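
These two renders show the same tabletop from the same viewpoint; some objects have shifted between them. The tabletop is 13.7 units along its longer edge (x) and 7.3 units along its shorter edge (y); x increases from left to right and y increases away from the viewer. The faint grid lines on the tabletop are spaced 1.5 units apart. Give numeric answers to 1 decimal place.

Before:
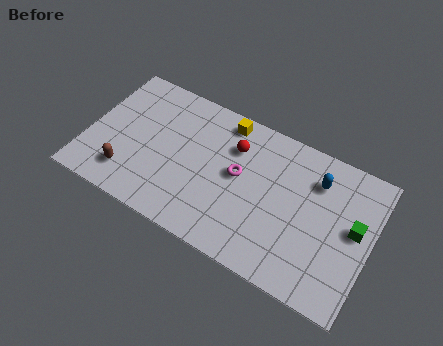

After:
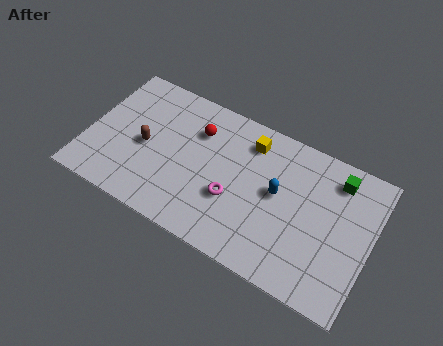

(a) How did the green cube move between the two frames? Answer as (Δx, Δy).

(-1.1, 2.0)

From the two frames, the green cube sits at roughly (12.9, 4.0) before and (11.8, 6.0) after.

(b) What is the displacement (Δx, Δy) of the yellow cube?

(1.3, -0.5)

The yellow cube started near (6.3, 6.4) and ended near (7.6, 5.9).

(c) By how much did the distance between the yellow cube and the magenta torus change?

+0.6

They were about 2.6 units apart before and 3.2 after — 0.6 units further apart.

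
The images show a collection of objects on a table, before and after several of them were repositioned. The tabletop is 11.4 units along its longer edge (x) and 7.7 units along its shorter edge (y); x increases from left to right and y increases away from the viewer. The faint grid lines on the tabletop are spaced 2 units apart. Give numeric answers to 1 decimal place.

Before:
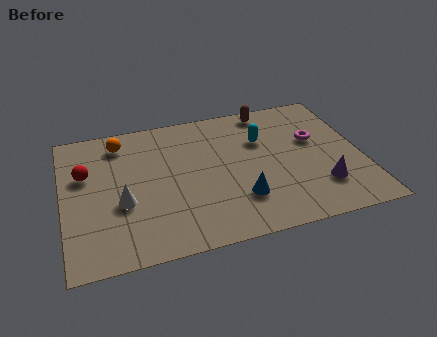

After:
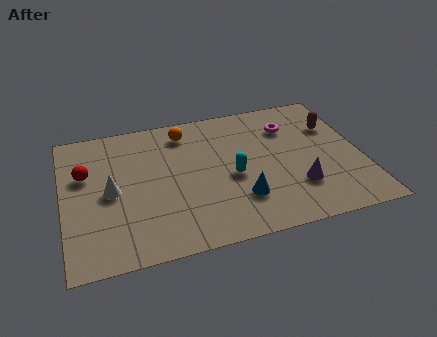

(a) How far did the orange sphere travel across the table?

2.5

The orange sphere was near (2.3, 6.4) before and (4.8, 6.4) after, so it travelled √(2.5² + 0.0²) ≈ 2.5 units.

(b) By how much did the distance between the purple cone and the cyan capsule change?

-1.1

They were about 3.8 units apart before and 2.7 after — 1.1 units closer together.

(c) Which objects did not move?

the blue cone and the red sphere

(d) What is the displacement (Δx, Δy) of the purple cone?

(-0.9, 0.2)

From the two frames, the purple cone sits at roughly (9.7, 2.0) before and (8.8, 2.2) after.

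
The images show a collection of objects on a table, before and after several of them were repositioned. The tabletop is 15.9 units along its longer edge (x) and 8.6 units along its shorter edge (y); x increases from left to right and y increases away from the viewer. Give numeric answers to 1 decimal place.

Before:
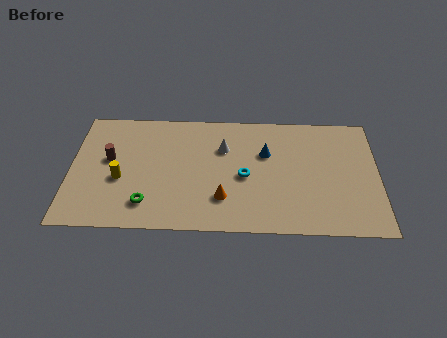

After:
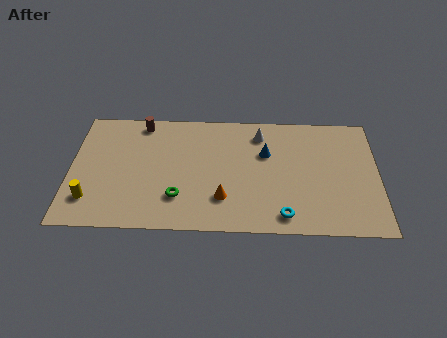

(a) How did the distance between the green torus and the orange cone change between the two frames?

-1.6

Before: roughly 3.9 units apart; after: 2.3. That's 1.6 units closer together.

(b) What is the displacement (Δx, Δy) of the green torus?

(1.6, 0.5)

The green torus started near (4.0, 1.8) and ended near (5.6, 2.3).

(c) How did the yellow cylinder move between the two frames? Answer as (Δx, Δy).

(-1.5, -1.5)

From the two frames, the yellow cylinder sits at roughly (2.6, 3.5) before and (1.1, 2.0) after.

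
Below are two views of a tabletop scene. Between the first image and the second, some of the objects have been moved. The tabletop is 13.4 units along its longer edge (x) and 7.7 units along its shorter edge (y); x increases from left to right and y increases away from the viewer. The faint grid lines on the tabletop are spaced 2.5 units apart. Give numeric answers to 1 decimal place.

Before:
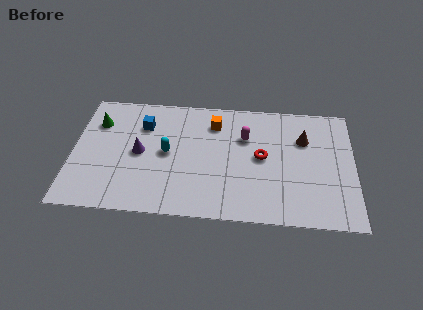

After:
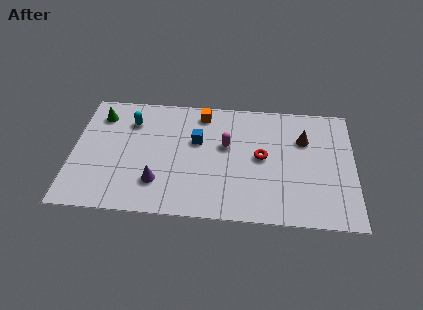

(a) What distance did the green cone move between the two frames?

0.5

The green cone moved from about (1.1, 5.6) to (1.2, 6.1), a distance of √(0.1² + 0.5²) ≈ 0.5.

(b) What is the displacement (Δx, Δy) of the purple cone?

(0.9, -1.8)

The purple cone started near (3.2, 3.8) and ended near (4.1, 2.0).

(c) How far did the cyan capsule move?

2.6

The cyan capsule was near (4.5, 3.9) before and (2.7, 5.8) after, so it travelled √(1.8² + 1.9²) ≈ 2.6 units.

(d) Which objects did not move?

the red torus and the brown cone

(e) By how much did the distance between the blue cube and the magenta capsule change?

-3.5

Before: roughly 4.9 units apart; after: 1.4. That's 3.5 units closer together.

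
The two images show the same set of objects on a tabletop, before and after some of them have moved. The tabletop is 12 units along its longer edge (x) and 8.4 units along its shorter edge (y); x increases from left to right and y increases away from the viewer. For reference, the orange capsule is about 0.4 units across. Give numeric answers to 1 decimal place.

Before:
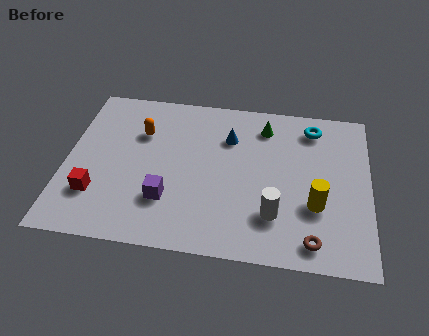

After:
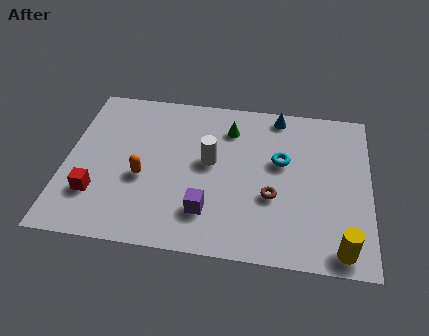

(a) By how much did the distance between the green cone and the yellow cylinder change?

+2.8

They were about 4.4 units apart before and 7.2 after — 2.8 units further apart.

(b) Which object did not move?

the red cube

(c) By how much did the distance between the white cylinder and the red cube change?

-2.0

Before: roughly 7.0 units apart; after: 5.0. That's 2.0 units closer together.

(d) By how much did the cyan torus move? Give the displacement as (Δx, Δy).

(-1.2, -2.0)

The cyan torus was at about (9.7, 7.0) and moved to about (8.5, 5.0).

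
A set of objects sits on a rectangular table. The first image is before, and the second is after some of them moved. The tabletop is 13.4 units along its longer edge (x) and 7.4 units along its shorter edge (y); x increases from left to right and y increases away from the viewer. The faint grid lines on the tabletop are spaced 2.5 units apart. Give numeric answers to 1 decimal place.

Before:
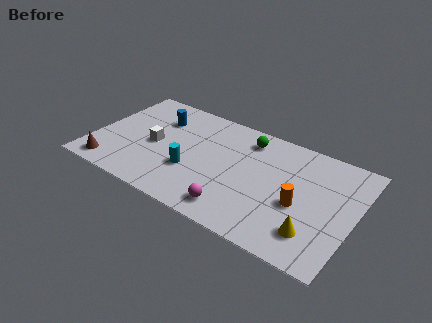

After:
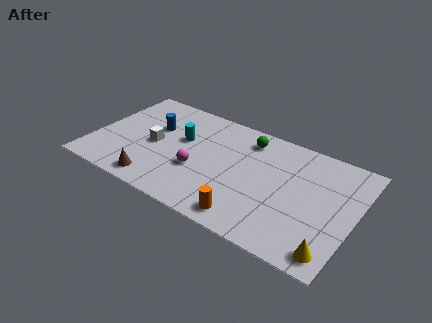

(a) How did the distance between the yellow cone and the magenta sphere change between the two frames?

+3.4

The distance was about 3.9 in the first image and 7.3 in the second, so they moved 3.4 units further apart.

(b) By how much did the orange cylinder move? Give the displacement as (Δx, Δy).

(-2.3, -2.1)

From the two frames, the orange cylinder sits at roughly (10.7, 3.1) before and (8.4, 1.0) after.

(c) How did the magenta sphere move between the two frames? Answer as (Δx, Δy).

(-2.2, 1.6)

The magenta sphere started near (7.7, 1.2) and ended near (5.5, 2.8).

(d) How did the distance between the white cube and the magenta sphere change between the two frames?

-2.6

Before: roughly 5.1 units apart; after: 2.5. That's 2.6 units closer together.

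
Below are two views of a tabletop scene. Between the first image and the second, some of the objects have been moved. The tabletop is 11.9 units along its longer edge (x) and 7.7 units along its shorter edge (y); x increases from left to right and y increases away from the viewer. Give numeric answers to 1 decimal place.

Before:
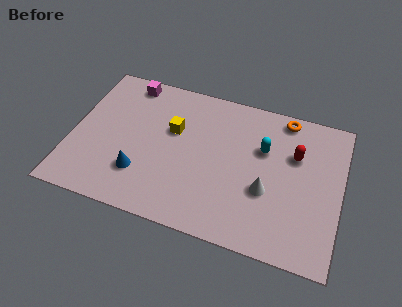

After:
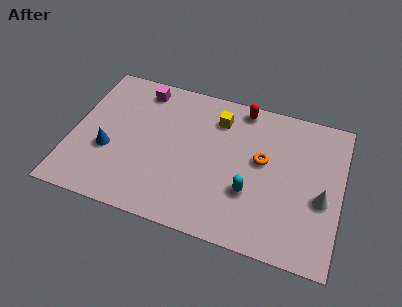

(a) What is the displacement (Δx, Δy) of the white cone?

(2.4, 0.3)

From the two frames, the white cone sits at roughly (8.7, 2.9) before and (11.1, 3.2) after.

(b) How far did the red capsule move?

3.1

The red capsule was near (9.8, 5.1) before and (7.3, 6.9) after, so it travelled √(2.5² + 1.8²) ≈ 3.1 units.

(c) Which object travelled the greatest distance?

the red capsule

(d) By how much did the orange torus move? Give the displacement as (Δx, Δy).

(-0.8, -2.5)

The orange torus was at about (9.2, 6.9) and moved to about (8.4, 4.4).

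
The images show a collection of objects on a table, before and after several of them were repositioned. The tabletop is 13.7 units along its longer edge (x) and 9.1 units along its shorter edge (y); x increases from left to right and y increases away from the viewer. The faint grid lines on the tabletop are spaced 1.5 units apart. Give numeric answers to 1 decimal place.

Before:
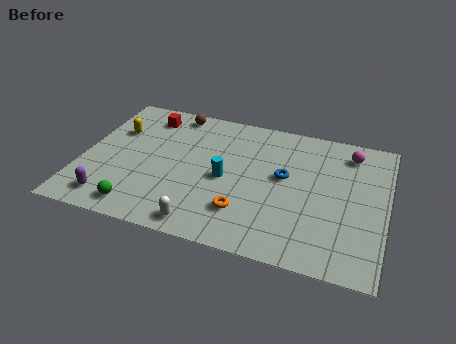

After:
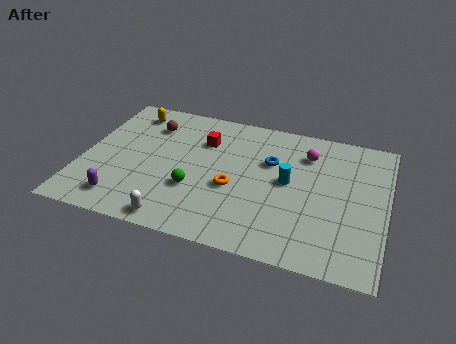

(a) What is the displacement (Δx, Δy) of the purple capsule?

(0.5, 0.1)

From the two frames, the purple capsule sits at roughly (1.6, 1.4) before and (2.1, 1.5) after.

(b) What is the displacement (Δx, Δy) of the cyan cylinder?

(2.8, 0.6)

From the two frames, the cyan cylinder sits at roughly (6.5, 4.2) before and (9.3, 4.8) after.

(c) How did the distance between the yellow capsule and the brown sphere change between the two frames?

-2.0

Before: roughly 3.2 units apart; after: 1.2. That's 2.0 units closer together.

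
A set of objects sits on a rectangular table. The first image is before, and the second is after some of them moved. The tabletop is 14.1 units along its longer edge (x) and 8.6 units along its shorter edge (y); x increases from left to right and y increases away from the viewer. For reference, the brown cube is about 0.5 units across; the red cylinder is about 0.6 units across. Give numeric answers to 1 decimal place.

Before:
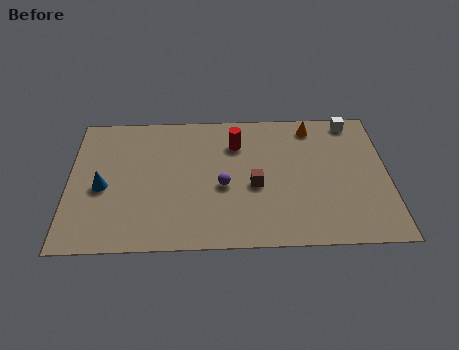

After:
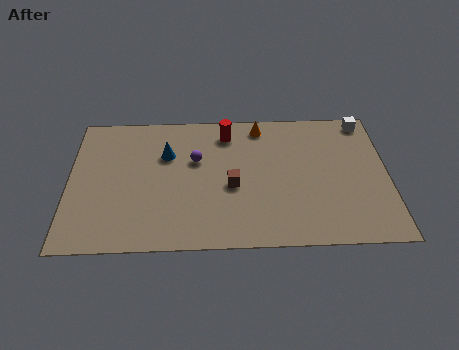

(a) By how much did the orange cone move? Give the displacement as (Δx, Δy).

(-2.3, 0.1)

From the two frames, the orange cone sits at roughly (10.8, 7.4) before and (8.5, 7.5) after.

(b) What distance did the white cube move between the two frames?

0.6

From (12.6, 7.7) to (13.2, 7.7), the white cube covered √(0.6² + 0.0²) ≈ 0.6 units.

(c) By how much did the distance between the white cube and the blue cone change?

-2.7

The distance was about 11.8 in the first image and 9.1 in the second, so they moved 2.7 units closer together.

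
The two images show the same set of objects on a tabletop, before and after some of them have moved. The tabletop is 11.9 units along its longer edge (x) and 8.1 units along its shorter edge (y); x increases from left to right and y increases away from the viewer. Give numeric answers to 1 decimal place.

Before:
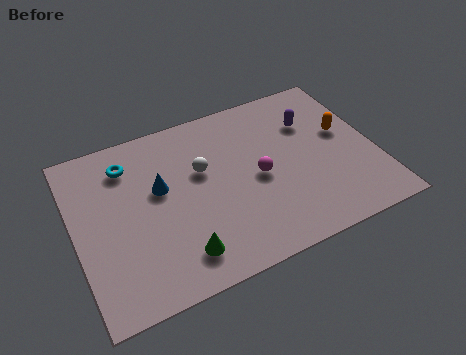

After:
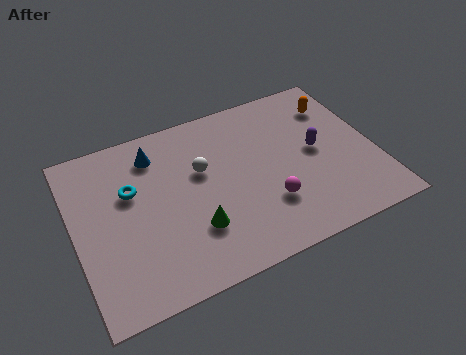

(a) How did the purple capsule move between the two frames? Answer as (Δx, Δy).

(0.0, -1.5)

From the two frames, the purple capsule sits at roughly (9.6, 5.7) before and (9.6, 4.2) after.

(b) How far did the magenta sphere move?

1.4

The magenta sphere was near (7.2, 3.8) before and (7.4, 2.4) after, so it travelled √(0.2² + 1.4²) ≈ 1.4 units.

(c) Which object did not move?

the white sphere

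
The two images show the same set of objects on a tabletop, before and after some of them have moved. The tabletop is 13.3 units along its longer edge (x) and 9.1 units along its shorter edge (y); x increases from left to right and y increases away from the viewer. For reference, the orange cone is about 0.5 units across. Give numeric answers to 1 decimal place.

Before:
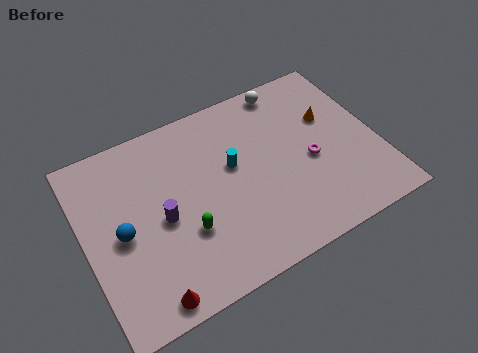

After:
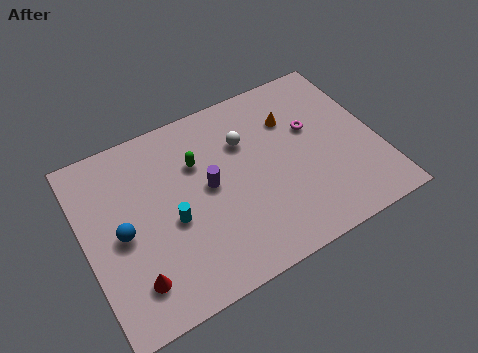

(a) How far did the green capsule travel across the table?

3.3

The green capsule was near (4.3, 3.1) before and (5.3, 6.2) after, so it travelled √(1.0² + 3.1²) ≈ 3.3 units.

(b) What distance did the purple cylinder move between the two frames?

2.3

The purple cylinder was near (3.4, 4.2) before and (5.6, 4.8) after, so it travelled √(2.2² + 0.6²) ≈ 2.3 units.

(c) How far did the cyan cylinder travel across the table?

3.3

From (6.8, 5.3) to (3.8, 3.9), the cyan cylinder covered √(3.0² + 1.4²) ≈ 3.3 units.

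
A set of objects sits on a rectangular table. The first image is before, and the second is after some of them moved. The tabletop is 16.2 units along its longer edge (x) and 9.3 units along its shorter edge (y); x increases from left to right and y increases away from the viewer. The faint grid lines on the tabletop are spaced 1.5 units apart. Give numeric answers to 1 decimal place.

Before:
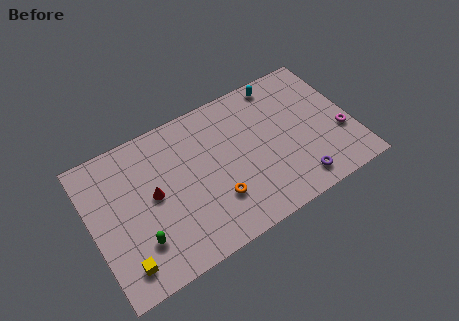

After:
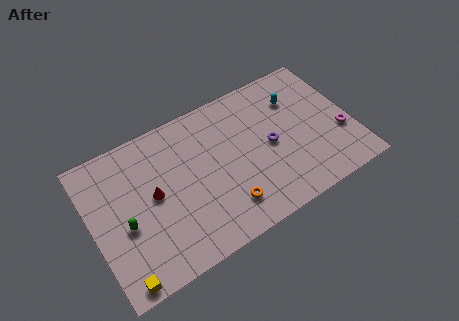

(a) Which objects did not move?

the red cone and the magenta torus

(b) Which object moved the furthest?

the purple torus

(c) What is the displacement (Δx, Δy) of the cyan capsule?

(0.8, -1.5)

From the two frames, the cyan capsule sits at roughly (12.3, 8.3) before and (13.1, 6.8) after.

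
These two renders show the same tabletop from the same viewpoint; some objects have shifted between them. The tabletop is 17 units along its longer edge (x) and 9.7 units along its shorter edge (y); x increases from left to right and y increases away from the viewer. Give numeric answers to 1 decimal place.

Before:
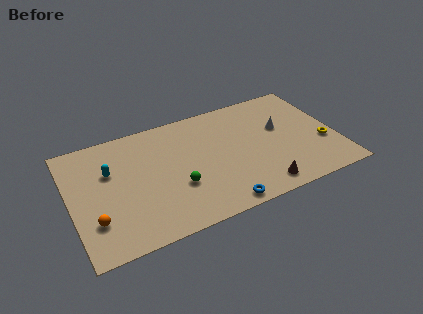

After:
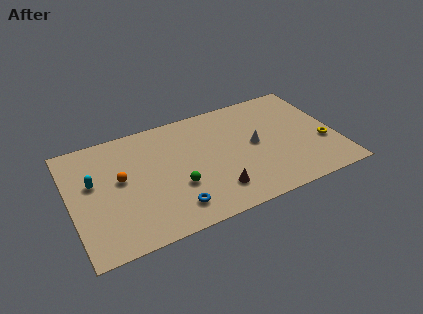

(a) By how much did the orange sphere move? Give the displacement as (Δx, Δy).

(1.9, 2.7)

From the two frames, the orange sphere sits at roughly (1.3, 2.7) before and (3.2, 5.4) after.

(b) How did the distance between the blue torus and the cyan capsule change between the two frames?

-2.2

The distance was about 8.4 in the first image and 6.2 in the second, so they moved 2.2 units closer together.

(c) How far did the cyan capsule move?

1.2

The cyan capsule moved from about (2.6, 6.3) to (1.5, 5.8), a distance of √(1.1² + 0.5²) ≈ 1.2.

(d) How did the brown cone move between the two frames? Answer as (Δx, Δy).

(-2.8, 0.8)

The brown cone started near (11.7, 1.3) and ended near (8.9, 2.1).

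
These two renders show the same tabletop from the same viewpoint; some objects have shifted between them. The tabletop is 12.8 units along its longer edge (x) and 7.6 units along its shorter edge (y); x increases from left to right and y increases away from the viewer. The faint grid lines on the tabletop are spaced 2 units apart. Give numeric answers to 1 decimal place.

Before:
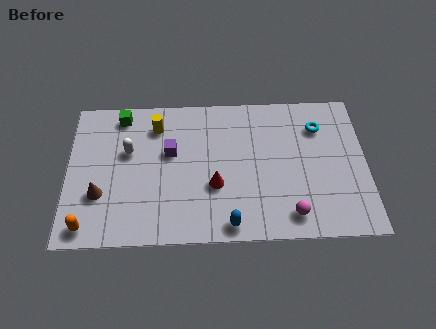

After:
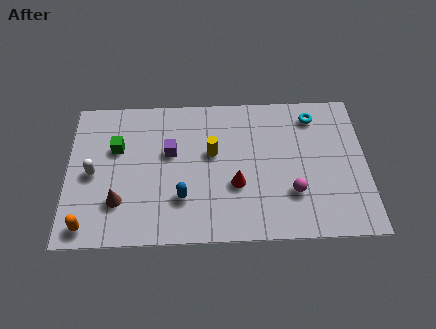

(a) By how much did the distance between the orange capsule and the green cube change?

-1.7

They were about 5.9 units apart before and 4.2 after — 1.7 units closer together.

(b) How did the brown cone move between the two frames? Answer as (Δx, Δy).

(0.8, -0.4)

The brown cone started near (1.4, 2.5) and ended near (2.2, 2.1).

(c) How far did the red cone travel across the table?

0.9

The red cone was near (6.3, 2.8) before and (7.2, 2.8) after, so it travelled √(0.9² + 0.0²) ≈ 0.9 units.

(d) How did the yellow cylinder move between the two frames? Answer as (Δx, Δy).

(2.4, -1.5)

From the two frames, the yellow cylinder sits at roughly (3.8, 6.0) before and (6.2, 4.5) after.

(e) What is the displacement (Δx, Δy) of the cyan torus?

(-0.2, 0.6)

The cyan torus was at about (10.8, 5.7) and moved to about (10.6, 6.3).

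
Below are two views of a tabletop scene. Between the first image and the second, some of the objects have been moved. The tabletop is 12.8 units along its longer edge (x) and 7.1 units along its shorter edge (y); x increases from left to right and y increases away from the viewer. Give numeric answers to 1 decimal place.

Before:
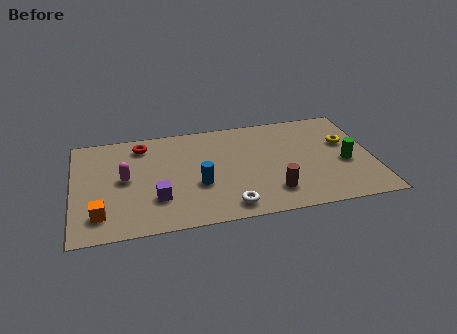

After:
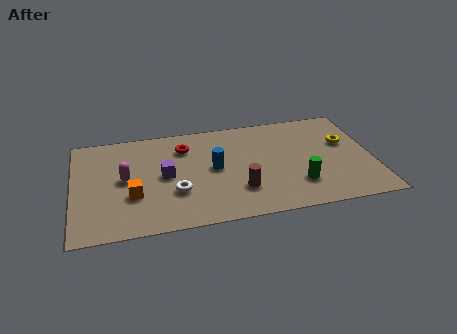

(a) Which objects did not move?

the magenta capsule and the yellow torus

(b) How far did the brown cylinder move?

1.5

The brown cylinder moved from about (8.4, 1.6) to (7.0, 2.0), a distance of √(1.4² + 0.4²) ≈ 1.5.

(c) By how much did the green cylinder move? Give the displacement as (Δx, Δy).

(-2.1, -1.1)

The green cylinder started near (11.6, 3.0) and ended near (9.5, 1.9).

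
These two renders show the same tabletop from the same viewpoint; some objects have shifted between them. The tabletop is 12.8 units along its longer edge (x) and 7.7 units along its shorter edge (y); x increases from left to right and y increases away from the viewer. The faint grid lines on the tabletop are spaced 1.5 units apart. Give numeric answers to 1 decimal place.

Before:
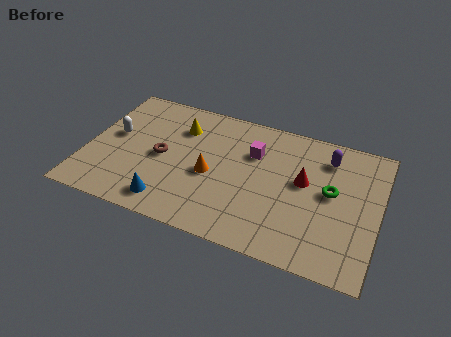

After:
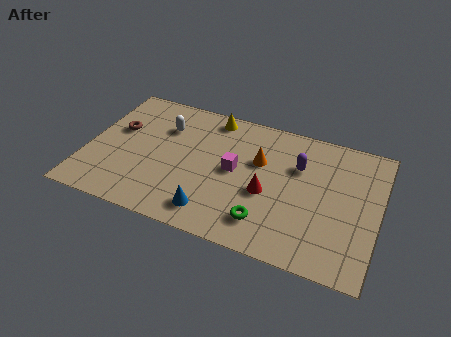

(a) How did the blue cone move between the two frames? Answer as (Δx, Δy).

(1.9, 0.1)

The blue cone started near (3.9, 1.2) and ended near (5.8, 1.3).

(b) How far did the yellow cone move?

1.7

From (3.9, 5.7) to (5.2, 6.8), the yellow cone covered √(1.3² + 1.1²) ≈ 1.7 units.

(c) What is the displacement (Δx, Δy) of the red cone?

(-1.5, -1.2)

The red cone started near (9.5, 4.4) and ended near (8.0, 3.2).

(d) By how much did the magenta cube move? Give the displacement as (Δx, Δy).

(-0.7, -1.3)

The magenta cube was at about (7.2, 5.3) and moved to about (6.5, 4.0).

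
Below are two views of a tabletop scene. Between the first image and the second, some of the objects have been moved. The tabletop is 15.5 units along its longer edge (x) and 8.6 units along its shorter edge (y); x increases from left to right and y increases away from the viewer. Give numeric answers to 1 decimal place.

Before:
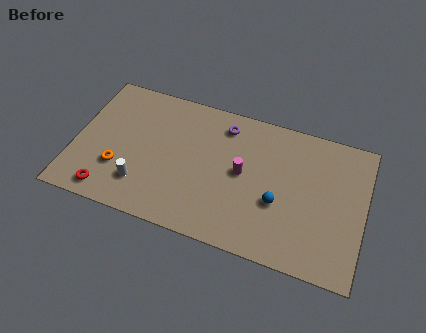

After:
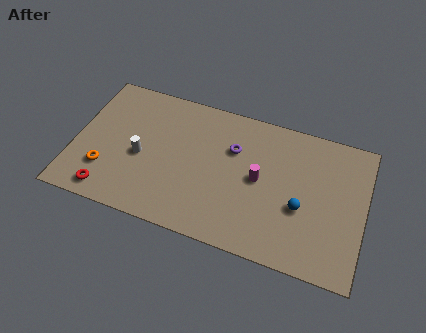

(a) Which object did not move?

the red torus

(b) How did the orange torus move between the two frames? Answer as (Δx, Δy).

(-0.7, -0.3)

The orange torus started near (2.5, 2.7) and ended near (1.8, 2.4).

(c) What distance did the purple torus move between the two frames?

1.4

The purple torus was near (7.8, 7.1) before and (8.4, 5.8) after, so it travelled √(0.6² + 1.3²) ≈ 1.4 units.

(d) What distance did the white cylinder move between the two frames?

1.7

From (3.8, 2.1) to (3.6, 3.8), the white cylinder covered √(0.2² + 1.7²) ≈ 1.7 units.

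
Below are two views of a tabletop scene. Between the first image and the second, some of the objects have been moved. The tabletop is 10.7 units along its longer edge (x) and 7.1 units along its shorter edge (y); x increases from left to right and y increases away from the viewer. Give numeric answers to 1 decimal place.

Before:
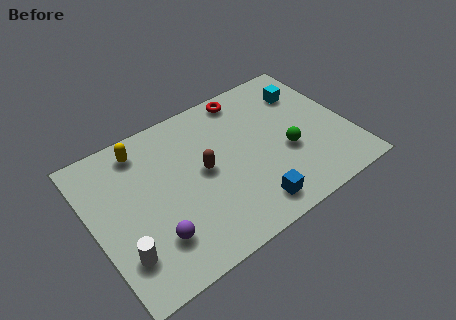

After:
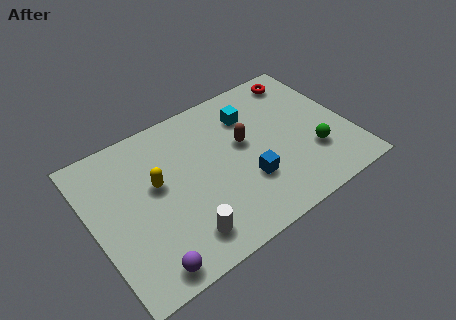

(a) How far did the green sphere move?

1.2

The green sphere was near (8.0, 2.8) before and (9.0, 2.2) after, so it travelled √(1.0² + 0.6²) ≈ 1.2 units.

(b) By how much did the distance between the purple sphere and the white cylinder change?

+0.4

Before: roughly 1.3 units apart; after: 1.7. That's 0.4 units further apart.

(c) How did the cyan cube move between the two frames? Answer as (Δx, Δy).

(-2.4, 0.0)

The cyan cube started near (9.3, 5.3) and ended near (6.9, 5.3).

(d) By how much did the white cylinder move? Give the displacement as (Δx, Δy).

(2.4, -0.5)

The white cylinder started near (0.9, 1.8) and ended near (3.3, 1.3).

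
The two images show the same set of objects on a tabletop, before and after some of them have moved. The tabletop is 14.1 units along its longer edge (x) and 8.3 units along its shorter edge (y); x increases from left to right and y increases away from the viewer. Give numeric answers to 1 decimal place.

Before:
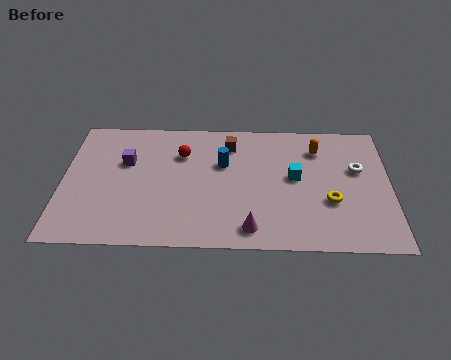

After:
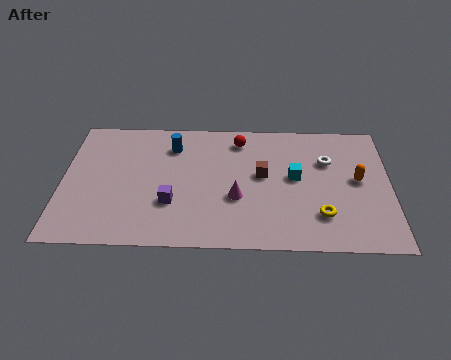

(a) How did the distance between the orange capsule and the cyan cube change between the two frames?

+0.6

The distance was about 2.1 in the first image and 2.7 in the second, so they moved 0.6 units further apart.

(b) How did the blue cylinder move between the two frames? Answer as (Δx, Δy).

(-2.2, 1.1)

The blue cylinder was at about (6.9, 5.3) and moved to about (4.7, 6.4).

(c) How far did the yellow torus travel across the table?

1.0

The yellow torus was near (11.5, 3.0) before and (11.1, 2.1) after, so it travelled √(0.4² + 0.9²) ≈ 1.0 units.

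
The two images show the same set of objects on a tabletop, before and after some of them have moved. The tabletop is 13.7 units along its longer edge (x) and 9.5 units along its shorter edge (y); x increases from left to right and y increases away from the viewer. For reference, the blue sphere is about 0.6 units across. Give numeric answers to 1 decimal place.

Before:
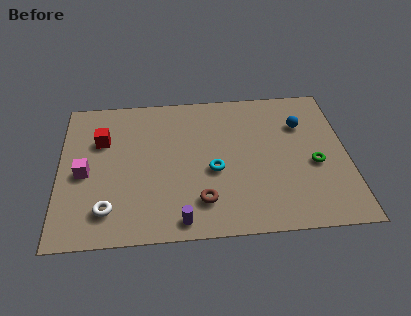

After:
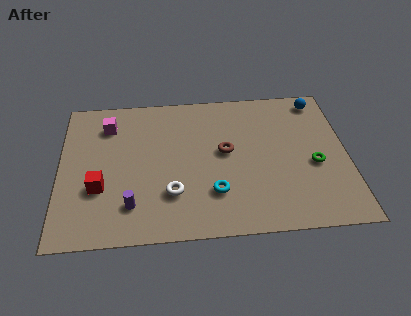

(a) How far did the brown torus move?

3.3

The brown torus was near (6.7, 2.1) before and (7.9, 5.2) after, so it travelled √(1.2² + 3.1²) ≈ 3.3 units.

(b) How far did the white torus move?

3.1

From (2.3, 1.9) to (5.3, 2.7), the white torus covered √(3.0² + 0.8²) ≈ 3.1 units.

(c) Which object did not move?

the green torus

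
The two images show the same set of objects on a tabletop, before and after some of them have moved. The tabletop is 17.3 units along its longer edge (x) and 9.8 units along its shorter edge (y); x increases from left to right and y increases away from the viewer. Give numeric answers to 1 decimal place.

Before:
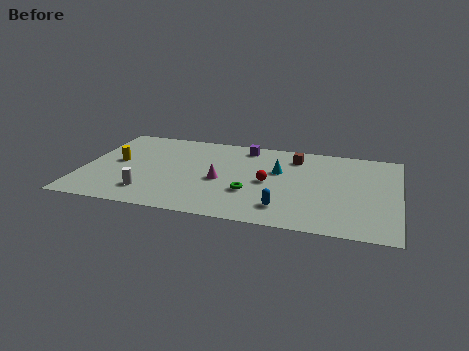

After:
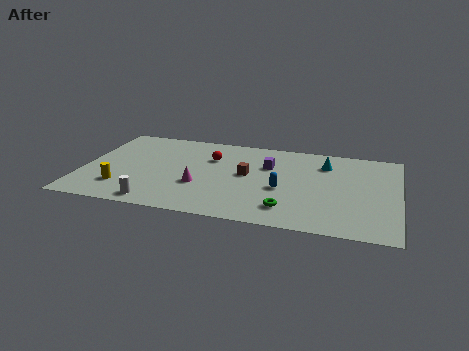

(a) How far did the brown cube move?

3.6

The brown cube moved from about (11.5, 7.9) to (9.0, 5.3), a distance of √(2.5² + 2.6²) ≈ 3.6.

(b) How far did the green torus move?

2.5

From (9.3, 3.3) to (11.4, 2.0), the green torus covered √(2.1² + 1.3²) ≈ 2.5 units.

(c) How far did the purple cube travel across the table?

2.4

The purple cube moved from about (8.7, 8.5) to (10.1, 6.6), a distance of √(1.4² + 1.9²) ≈ 2.4.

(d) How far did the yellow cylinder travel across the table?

2.8

The yellow cylinder moved from about (1.8, 5.2) to (2.3, 2.4), a distance of √(0.5² + 2.8²) ≈ 2.8.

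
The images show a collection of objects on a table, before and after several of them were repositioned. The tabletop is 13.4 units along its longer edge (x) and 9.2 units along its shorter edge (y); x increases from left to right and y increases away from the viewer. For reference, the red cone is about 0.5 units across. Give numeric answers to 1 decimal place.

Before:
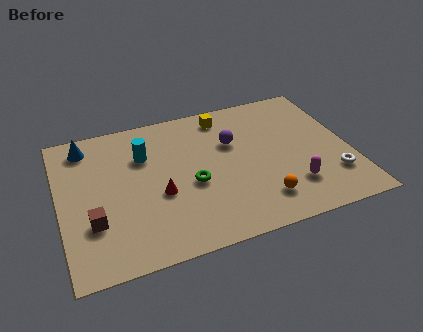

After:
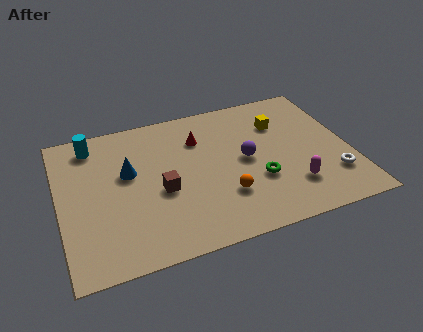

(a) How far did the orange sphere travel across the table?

1.8

From (9.0, 1.9) to (7.4, 2.7), the orange sphere covered √(1.6² + 0.8²) ≈ 1.8 units.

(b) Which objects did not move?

the magenta capsule and the white torus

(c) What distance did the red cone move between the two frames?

3.7

From (4.5, 3.7) to (6.6, 6.7), the red cone covered √(2.1² + 3.0²) ≈ 3.7 units.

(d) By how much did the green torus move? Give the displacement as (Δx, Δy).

(3.0, -0.7)

From the two frames, the green torus sits at roughly (6.0, 3.9) before and (9.0, 3.2) after.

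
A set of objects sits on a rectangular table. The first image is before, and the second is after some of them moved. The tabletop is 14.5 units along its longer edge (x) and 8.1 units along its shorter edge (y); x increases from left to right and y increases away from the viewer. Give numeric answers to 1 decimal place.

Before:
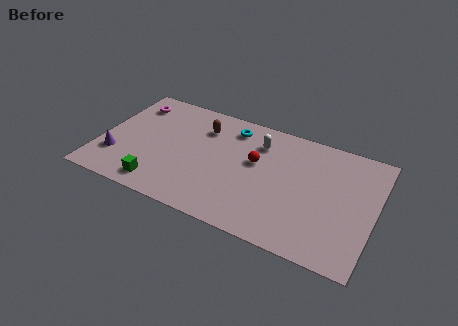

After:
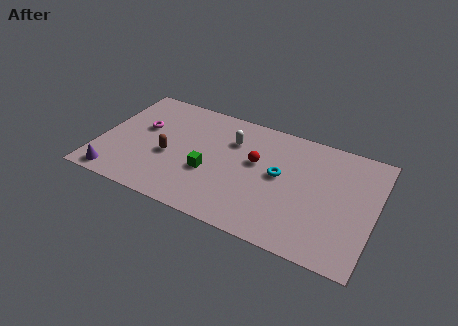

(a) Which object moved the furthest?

the cyan torus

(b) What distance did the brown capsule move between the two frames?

3.1

The brown capsule moved from about (5.2, 6.1) to (3.7, 3.4), a distance of √(1.5² + 2.7²) ≈ 3.1.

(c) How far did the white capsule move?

1.5

The white capsule moved from about (8.2, 6.2) to (6.8, 5.8), a distance of √(1.4² + 0.4²) ≈ 1.5.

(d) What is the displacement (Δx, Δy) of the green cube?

(2.4, 1.9)

The green cube started near (3.5, 1.2) and ended near (5.9, 3.1).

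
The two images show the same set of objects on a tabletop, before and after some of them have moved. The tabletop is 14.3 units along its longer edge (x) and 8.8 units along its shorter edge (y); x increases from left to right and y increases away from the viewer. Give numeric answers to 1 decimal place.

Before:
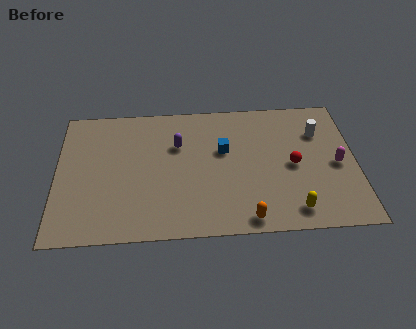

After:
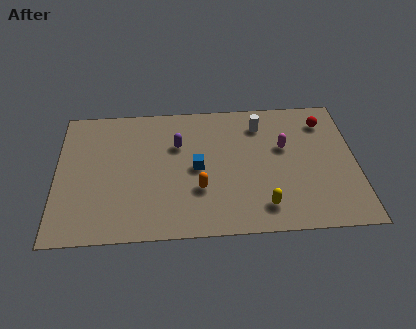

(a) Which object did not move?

the purple capsule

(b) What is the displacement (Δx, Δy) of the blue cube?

(-1.3, -1.1)

The blue cube was at about (8.0, 5.4) and moved to about (6.7, 4.3).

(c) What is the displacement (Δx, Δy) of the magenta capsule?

(-2.5, 1.3)

From the two frames, the magenta capsule sits at roughly (13.4, 4.1) before and (10.9, 5.4) after.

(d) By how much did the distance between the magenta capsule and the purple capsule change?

-2.7

The distance was about 7.8 in the first image and 5.1 in the second, so they moved 2.7 units closer together.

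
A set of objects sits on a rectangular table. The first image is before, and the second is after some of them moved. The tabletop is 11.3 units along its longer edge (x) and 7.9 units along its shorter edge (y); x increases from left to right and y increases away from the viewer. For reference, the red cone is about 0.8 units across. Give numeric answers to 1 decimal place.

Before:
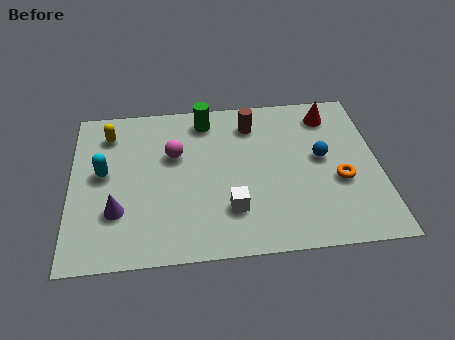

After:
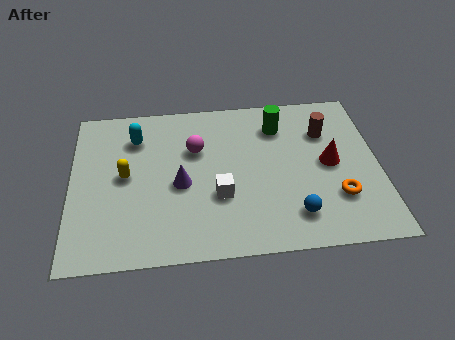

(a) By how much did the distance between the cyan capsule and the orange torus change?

-0.5

Before: roughly 8.7 units apart; after: 8.2. That's 0.5 units closer together.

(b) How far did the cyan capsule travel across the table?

2.1

The cyan capsule moved from about (1.2, 4.3) to (2.4, 6.0), a distance of √(1.2² + 1.7²) ≈ 2.1.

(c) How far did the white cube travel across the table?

0.8

From (5.8, 2.1) to (5.4, 2.8), the white cube covered √(0.4² + 0.7²) ≈ 0.8 units.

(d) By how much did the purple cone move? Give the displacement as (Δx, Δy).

(2.3, 1.1)

The purple cone was at about (1.7, 2.4) and moved to about (4.0, 3.5).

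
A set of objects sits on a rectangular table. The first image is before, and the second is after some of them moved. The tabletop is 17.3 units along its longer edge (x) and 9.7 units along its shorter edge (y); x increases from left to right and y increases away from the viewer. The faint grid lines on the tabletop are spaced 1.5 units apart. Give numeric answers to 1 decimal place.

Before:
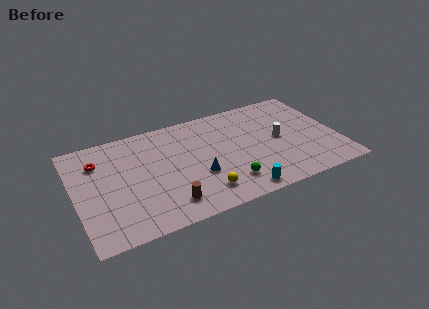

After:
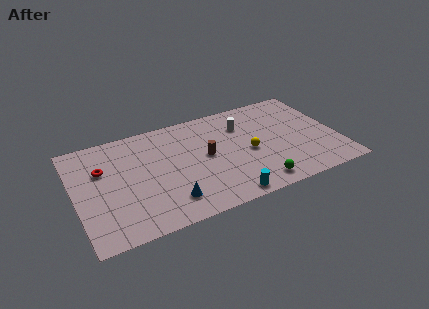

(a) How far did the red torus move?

0.8

The red torus was near (1.7, 7.2) before and (1.9, 6.4) after, so it travelled √(0.2² + 0.8²) ≈ 0.8 units.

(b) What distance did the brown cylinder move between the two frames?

4.4

The brown cylinder was near (5.7, 1.8) before and (8.6, 5.1) after, so it travelled √(2.9² + 3.3²) ≈ 4.4 units.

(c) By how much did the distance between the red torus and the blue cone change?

-1.3

The distance was about 7.2 in the first image and 5.9 in the second, so they moved 1.3 units closer together.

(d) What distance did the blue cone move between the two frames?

2.6

The blue cone moved from about (7.9, 3.5) to (5.8, 2.0), a distance of √(2.1² + 1.5²) ≈ 2.6.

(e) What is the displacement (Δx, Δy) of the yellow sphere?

(3.4, 2.5)

The yellow sphere was at about (8.0, 1.9) and moved to about (11.4, 4.4).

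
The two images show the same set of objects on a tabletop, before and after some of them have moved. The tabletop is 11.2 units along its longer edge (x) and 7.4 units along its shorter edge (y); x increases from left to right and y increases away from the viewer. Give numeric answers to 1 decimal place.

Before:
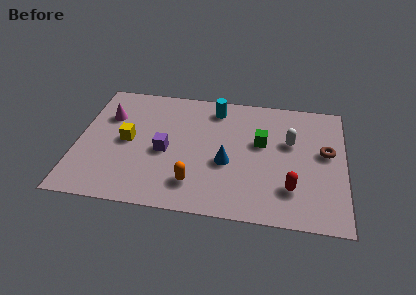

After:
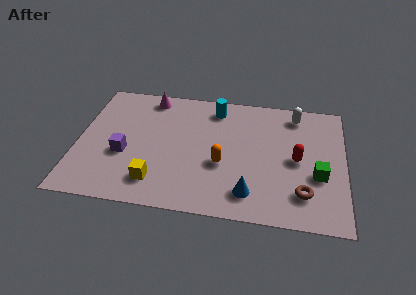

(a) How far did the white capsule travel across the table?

1.7

The white capsule moved from about (8.9, 4.6) to (9.1, 6.3), a distance of √(0.2² + 1.7²) ≈ 1.7.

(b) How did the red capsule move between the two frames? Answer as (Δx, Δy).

(0.2, 1.7)

From the two frames, the red capsule sits at roughly (9.0, 1.9) before and (9.2, 3.6) after.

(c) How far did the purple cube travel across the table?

1.7

From (3.7, 3.3) to (2.0, 2.9), the purple cube covered √(1.7² + 0.4²) ≈ 1.7 units.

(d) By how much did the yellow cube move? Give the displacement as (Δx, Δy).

(1.3, -2.2)

From the two frames, the yellow cube sits at roughly (2.1, 3.7) before and (3.4, 1.5) after.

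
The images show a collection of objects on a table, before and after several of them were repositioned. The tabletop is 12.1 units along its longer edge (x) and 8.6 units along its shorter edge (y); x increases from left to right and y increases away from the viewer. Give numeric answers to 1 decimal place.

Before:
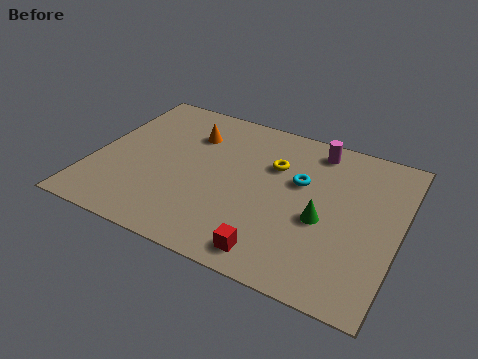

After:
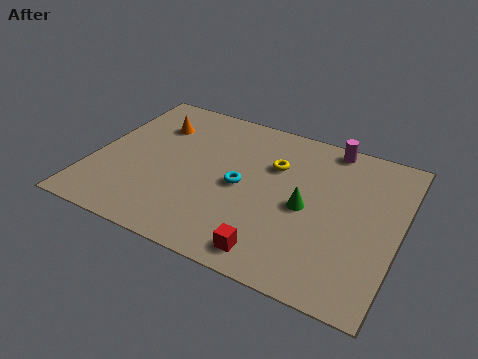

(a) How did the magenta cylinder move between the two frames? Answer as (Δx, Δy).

(0.5, 0.4)

From the two frames, the magenta cylinder sits at roughly (8.5, 7.4) before and (9.0, 7.8) after.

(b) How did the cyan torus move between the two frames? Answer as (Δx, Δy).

(-2.2, -1.2)

The cyan torus started near (8.1, 5.3) and ended near (5.9, 4.1).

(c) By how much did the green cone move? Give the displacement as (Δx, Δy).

(-0.7, 0.4)

The green cone started near (9.2, 3.6) and ended near (8.5, 4.0).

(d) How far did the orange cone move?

1.5

The orange cone moved from about (3.6, 6.3) to (2.1, 6.3), a distance of √(1.5² + 0.0²) ≈ 1.5.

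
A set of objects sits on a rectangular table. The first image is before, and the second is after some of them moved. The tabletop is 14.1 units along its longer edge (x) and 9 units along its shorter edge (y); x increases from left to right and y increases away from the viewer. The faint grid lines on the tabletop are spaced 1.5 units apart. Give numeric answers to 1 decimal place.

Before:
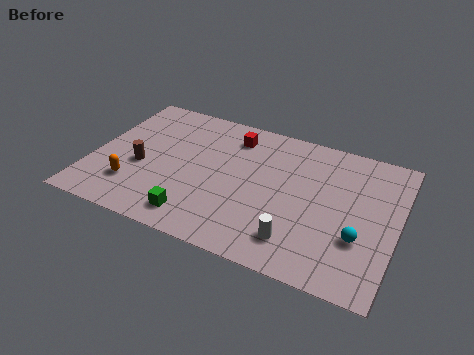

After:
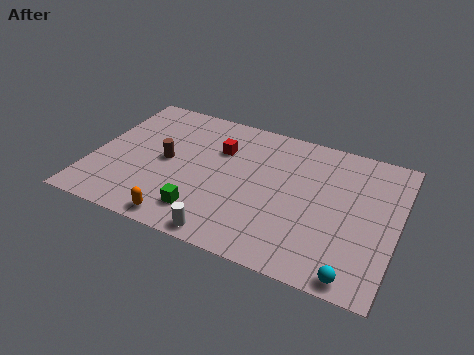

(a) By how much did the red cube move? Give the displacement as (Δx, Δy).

(-0.5, -1.1)

The red cube started near (6.2, 7.3) and ended near (5.7, 6.2).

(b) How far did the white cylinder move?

3.3

The white cylinder was near (9.8, 1.8) before and (6.7, 0.8) after, so it travelled √(3.1² + 1.0²) ≈ 3.3 units.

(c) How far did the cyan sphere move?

2.2

The cyan sphere moved from about (12.5, 3.0) to (12.5, 0.8), a distance of √(0.0² + 2.2²) ≈ 2.2.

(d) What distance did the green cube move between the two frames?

0.5

The green cube was near (5.2, 1.4) before and (5.5, 1.8) after, so it travelled √(0.3² + 0.4²) ≈ 0.5 units.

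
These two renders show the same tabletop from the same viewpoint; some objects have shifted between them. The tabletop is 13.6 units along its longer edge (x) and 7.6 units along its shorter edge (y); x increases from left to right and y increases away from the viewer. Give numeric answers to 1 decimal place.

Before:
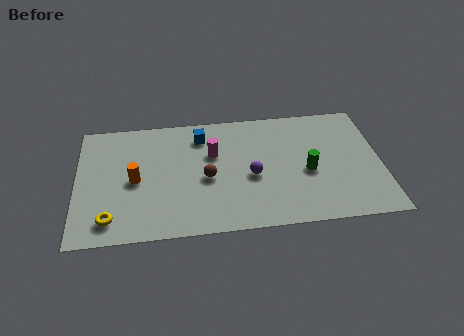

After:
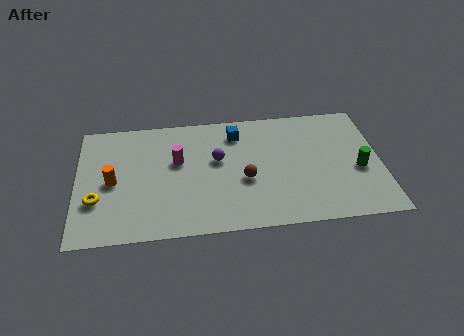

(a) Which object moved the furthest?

the green cylinder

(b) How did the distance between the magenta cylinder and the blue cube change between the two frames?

+1.8

Before: roughly 1.3 units apart; after: 3.1. That's 1.8 units further apart.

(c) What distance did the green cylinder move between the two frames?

2.3

From (10.3, 3.3) to (12.6, 3.2), the green cylinder covered √(2.3² + 0.1²) ≈ 2.3 units.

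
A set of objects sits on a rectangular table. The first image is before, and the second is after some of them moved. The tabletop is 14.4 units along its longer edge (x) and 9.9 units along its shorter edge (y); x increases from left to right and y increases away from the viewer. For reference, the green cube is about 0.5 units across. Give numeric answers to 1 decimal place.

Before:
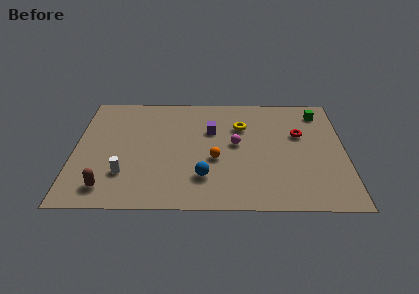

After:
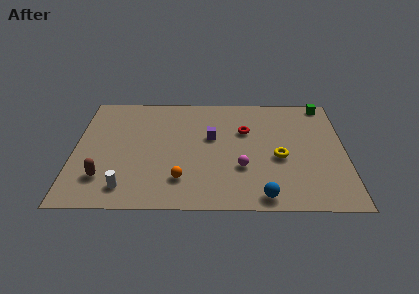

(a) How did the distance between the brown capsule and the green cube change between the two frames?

+0.4

The distance was about 13.1 in the first image and 13.5 in the second, so they moved 0.4 units further apart.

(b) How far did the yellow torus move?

3.4

The yellow torus moved from about (8.9, 6.9) to (10.9, 4.2), a distance of √(2.0² + 2.7²) ≈ 3.4.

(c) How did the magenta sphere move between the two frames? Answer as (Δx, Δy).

(0.3, -2.0)

The magenta sphere started near (8.6, 5.3) and ended near (8.9, 3.3).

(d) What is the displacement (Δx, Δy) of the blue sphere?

(3.1, -1.5)

From the two frames, the blue sphere sits at roughly (6.9, 2.5) before and (10.0, 1.0) after.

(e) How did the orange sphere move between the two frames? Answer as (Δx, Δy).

(-1.8, -1.7)

The orange sphere started near (7.5, 4.0) and ended near (5.7, 2.3).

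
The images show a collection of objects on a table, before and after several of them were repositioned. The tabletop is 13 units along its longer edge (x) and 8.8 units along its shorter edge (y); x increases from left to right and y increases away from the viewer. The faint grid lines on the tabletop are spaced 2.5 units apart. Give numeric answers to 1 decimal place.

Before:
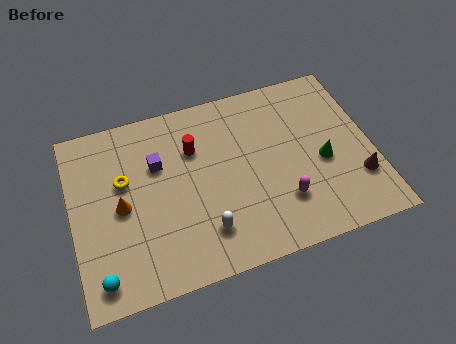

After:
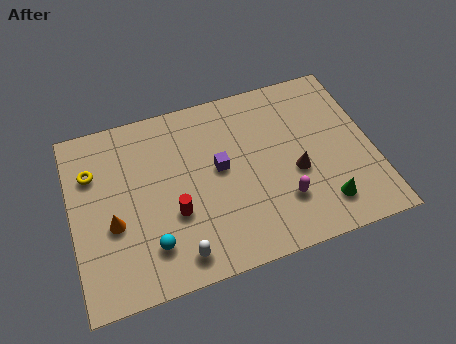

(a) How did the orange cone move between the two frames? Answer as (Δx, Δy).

(-0.4, -0.7)

From the two frames, the orange cone sits at roughly (2.1, 4.2) before and (1.7, 3.5) after.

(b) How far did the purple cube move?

2.8

The purple cube moved from about (3.8, 5.8) to (6.4, 4.8), a distance of √(2.6² + 1.0²) ≈ 2.8.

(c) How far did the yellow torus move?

1.5

The yellow torus moved from about (2.3, 5.4) to (1.0, 6.2), a distance of √(1.3² + 0.8²) ≈ 1.5.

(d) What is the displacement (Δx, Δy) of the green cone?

(-0.2, -2.1)

The green cone started near (10.8, 3.8) and ended near (10.6, 1.7).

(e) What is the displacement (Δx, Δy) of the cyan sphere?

(2.2, 0.8)

From the two frames, the cyan sphere sits at roughly (1.0, 1.2) before and (3.2, 2.0) after.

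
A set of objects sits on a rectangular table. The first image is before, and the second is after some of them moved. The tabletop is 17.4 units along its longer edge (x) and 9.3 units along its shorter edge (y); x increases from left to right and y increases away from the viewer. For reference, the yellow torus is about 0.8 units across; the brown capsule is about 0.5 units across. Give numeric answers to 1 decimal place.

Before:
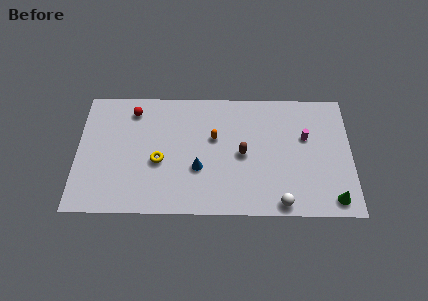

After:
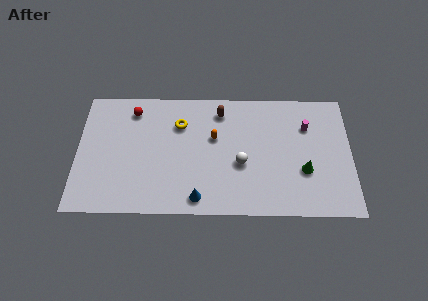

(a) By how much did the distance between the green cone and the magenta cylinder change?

-1.6

They were about 4.9 units apart before and 3.3 after — 1.6 units closer together.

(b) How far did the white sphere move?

3.8

The white sphere moved from about (12.9, 0.9) to (10.4, 3.8), a distance of √(2.5² + 2.9²) ≈ 3.8.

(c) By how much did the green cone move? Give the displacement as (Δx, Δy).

(-1.8, 2.1)

From the two frames, the green cone sits at roughly (16.2, 1.2) before and (14.4, 3.3) after.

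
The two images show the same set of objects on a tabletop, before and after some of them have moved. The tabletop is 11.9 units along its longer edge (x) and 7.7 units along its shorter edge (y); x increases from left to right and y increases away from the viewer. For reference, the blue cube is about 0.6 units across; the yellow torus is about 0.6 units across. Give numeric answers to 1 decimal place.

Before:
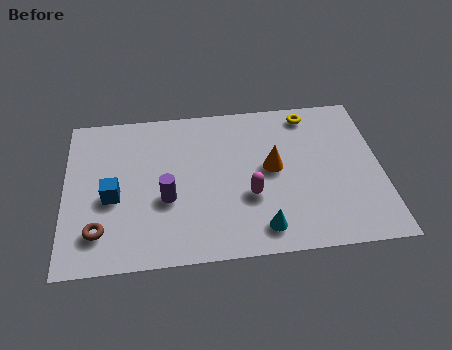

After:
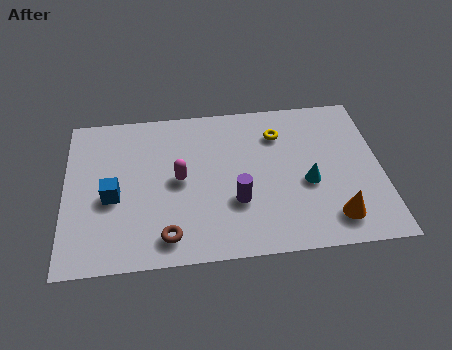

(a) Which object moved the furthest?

the orange cone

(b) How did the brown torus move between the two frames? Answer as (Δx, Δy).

(2.5, -0.5)

The brown torus started near (1.3, 1.7) and ended near (3.8, 1.2).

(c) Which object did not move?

the blue cube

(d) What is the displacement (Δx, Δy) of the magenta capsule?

(-2.6, 1.1)

From the two frames, the magenta capsule sits at roughly (6.9, 2.8) before and (4.3, 3.9) after.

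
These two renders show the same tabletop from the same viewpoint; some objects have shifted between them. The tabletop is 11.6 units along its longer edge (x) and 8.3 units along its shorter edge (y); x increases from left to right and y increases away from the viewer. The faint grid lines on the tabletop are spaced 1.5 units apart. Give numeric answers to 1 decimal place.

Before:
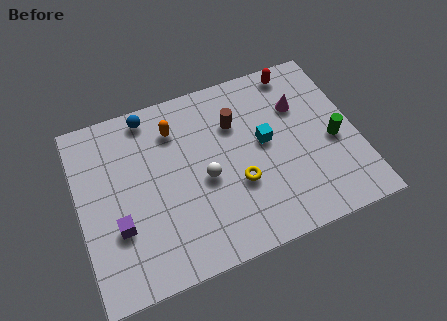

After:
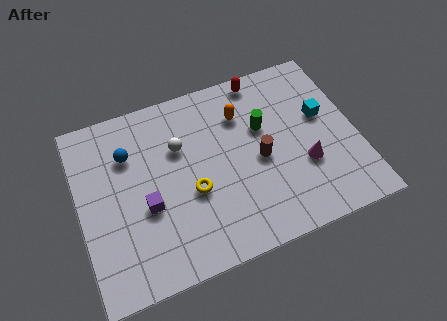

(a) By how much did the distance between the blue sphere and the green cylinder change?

-2.7

The distance was about 8.3 in the first image and 5.6 in the second, so they moved 2.7 units closer together.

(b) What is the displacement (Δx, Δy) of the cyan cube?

(2.5, 0.4)

From the two frames, the cyan cube sits at roughly (7.8, 4.5) before and (10.3, 4.9) after.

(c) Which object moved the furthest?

the green cylinder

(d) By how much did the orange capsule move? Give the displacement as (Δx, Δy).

(2.8, -0.3)

The orange capsule was at about (4.2, 6.4) and moved to about (7.0, 6.1).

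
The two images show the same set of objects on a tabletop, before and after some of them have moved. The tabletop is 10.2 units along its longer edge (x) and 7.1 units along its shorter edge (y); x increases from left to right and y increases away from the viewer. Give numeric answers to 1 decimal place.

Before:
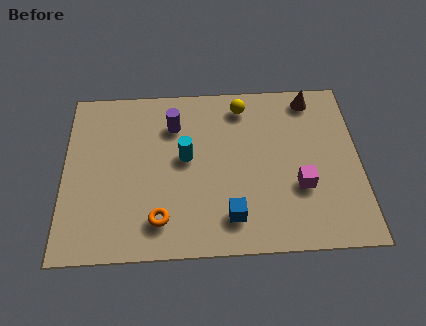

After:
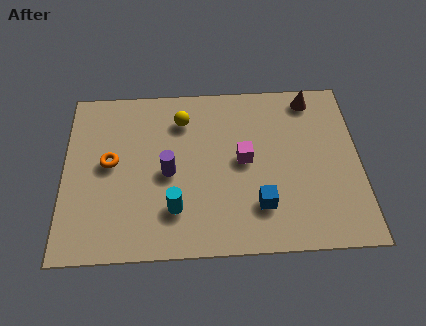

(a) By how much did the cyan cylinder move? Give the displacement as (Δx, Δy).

(-0.4, -2.1)

The cyan cylinder started near (4.2, 3.9) and ended near (3.8, 1.8).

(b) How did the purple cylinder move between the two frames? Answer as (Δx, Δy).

(-0.2, -2.0)

The purple cylinder was at about (3.8, 5.3) and moved to about (3.6, 3.3).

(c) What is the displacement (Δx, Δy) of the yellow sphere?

(-2.1, -0.5)

The yellow sphere started near (6.2, 6.0) and ended near (4.1, 5.5).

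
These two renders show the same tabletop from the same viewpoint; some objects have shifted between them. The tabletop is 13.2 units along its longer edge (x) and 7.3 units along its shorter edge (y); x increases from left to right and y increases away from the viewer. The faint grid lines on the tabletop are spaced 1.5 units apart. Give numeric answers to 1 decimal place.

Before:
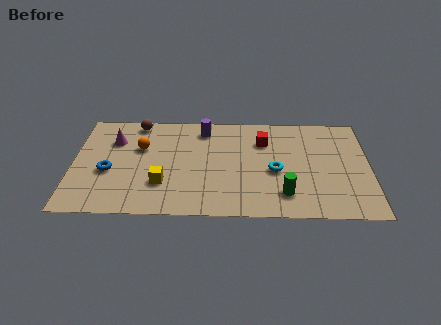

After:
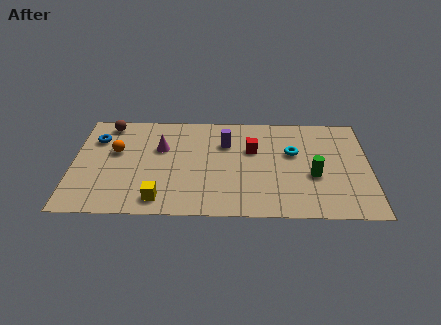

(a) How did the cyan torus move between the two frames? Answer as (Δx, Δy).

(0.8, 1.3)

The cyan torus started near (9.0, 3.2) and ended near (9.8, 4.5).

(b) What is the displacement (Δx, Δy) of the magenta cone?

(2.1, -0.5)

The magenta cone was at about (1.8, 5.2) and moved to about (3.9, 4.7).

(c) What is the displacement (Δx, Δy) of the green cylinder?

(1.3, 1.3)

From the two frames, the green cylinder sits at roughly (9.4, 1.6) before and (10.7, 2.9) after.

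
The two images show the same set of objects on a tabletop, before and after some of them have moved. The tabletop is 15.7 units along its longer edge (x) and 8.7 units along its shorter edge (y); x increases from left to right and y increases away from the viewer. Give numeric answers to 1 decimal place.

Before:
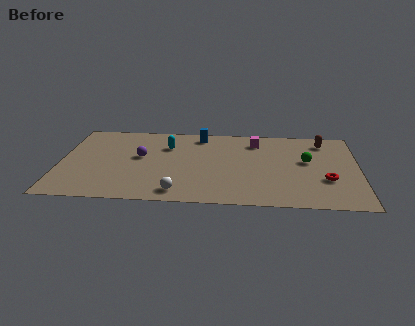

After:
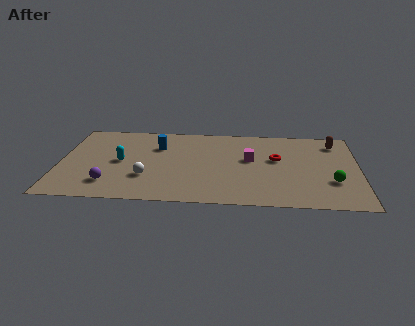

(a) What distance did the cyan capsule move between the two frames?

3.1

The cyan capsule moved from about (5.6, 6.2) to (3.2, 4.3), a distance of √(2.4² + 1.9²) ≈ 3.1.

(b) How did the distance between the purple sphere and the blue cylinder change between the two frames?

+0.8

The distance was about 4.0 in the first image and 4.8 in the second, so they moved 0.8 units further apart.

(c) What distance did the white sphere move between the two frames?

2.3

From (6.3, 1.2) to (4.6, 2.7), the white sphere covered √(1.7² + 1.5²) ≈ 2.3 units.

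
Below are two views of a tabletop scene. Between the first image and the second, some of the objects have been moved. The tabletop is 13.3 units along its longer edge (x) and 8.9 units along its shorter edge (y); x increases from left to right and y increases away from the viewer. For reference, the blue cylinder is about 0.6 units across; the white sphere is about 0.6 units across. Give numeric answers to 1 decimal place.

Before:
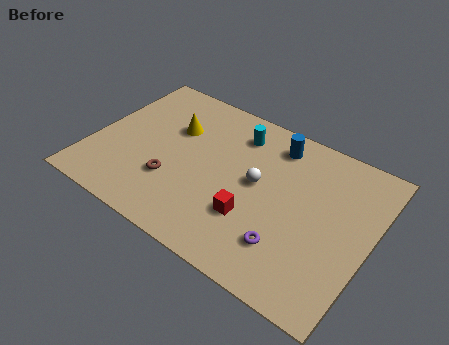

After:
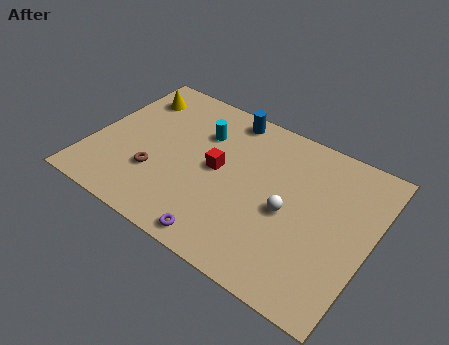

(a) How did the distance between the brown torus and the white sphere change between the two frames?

+2.0

They were about 4.3 units apart before and 6.3 after — 2.0 units further apart.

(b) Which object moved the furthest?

the purple torus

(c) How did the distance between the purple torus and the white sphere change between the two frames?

+0.8

They were about 3.2 units apart before and 4.0 after — 0.8 units further apart.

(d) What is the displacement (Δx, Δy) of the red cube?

(-2.0, 1.8)

The red cube started near (8.0, 2.8) and ended near (6.0, 4.6).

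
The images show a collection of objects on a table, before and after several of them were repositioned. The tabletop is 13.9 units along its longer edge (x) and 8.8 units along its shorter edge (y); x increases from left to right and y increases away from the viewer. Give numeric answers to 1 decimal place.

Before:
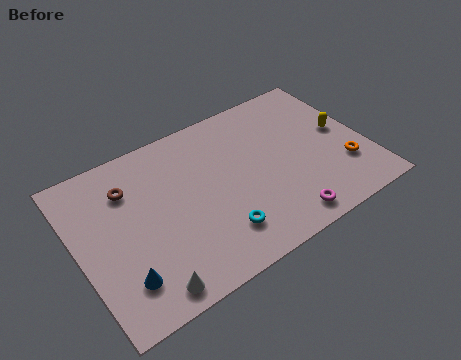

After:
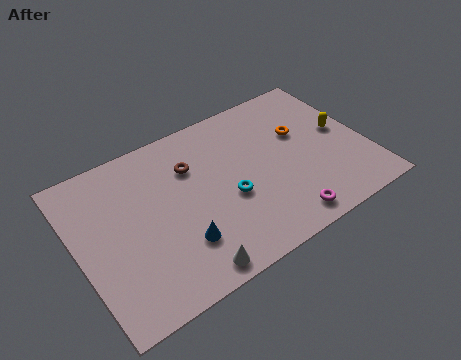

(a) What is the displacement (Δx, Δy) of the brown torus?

(3.0, -0.3)

The brown torus started near (2.7, 6.5) and ended near (5.7, 6.2).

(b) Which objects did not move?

the yellow capsule and the magenta torus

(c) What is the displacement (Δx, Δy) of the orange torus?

(-1.6, 2.9)

The orange torus started near (12.6, 2.6) and ended near (11.0, 5.5).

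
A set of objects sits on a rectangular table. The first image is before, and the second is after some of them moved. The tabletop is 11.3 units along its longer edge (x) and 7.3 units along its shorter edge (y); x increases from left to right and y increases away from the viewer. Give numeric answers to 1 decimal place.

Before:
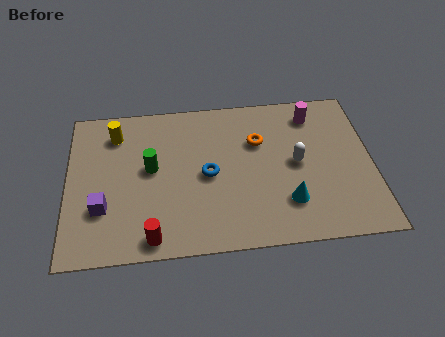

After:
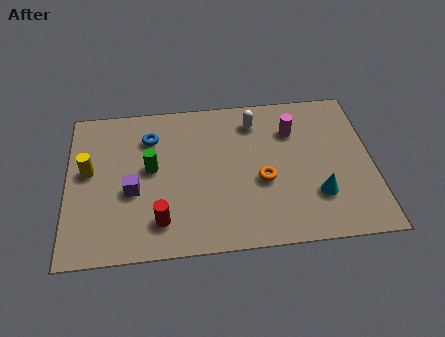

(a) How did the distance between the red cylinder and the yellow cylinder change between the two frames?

-1.5

They were about 5.2 units apart before and 3.7 after — 1.5 units closer together.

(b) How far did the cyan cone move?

1.1

The cyan cone moved from about (8.1, 1.9) to (9.2, 2.1), a distance of √(1.1² + 0.2²) ≈ 1.1.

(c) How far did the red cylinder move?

0.8

The red cylinder moved from about (3.1, 0.8) to (3.4, 1.5), a distance of √(0.3² + 0.7²) ≈ 0.8.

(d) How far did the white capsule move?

2.7

The white capsule was near (8.5, 3.7) before and (7.0, 5.9) after, so it travelled √(1.5² + 2.2²) ≈ 2.7 units.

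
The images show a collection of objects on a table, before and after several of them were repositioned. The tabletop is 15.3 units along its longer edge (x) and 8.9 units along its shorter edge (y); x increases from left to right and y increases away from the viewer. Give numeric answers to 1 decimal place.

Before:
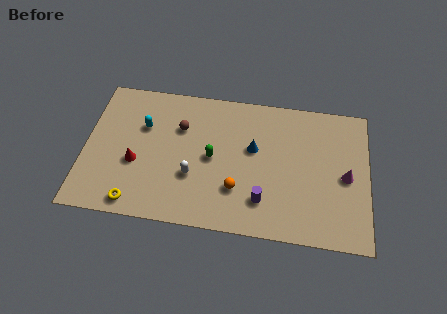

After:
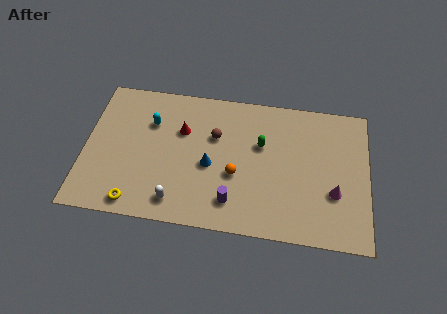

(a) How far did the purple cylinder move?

1.6

The purple cylinder moved from about (9.7, 2.1) to (8.1, 1.8), a distance of √(1.6² + 0.3²) ≈ 1.6.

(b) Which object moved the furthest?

the red cone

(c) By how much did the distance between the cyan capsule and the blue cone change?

-2.0

Before: roughly 6.0 units apart; after: 4.0. That's 2.0 units closer together.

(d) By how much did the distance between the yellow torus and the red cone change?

+2.9

They were about 2.5 units apart before and 5.4 after — 2.9 units further apart.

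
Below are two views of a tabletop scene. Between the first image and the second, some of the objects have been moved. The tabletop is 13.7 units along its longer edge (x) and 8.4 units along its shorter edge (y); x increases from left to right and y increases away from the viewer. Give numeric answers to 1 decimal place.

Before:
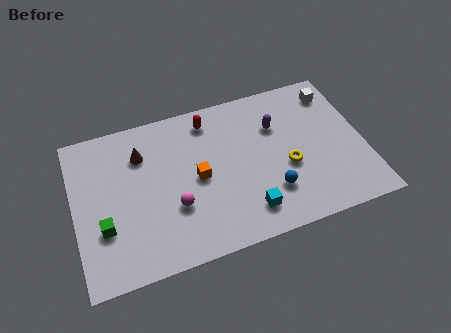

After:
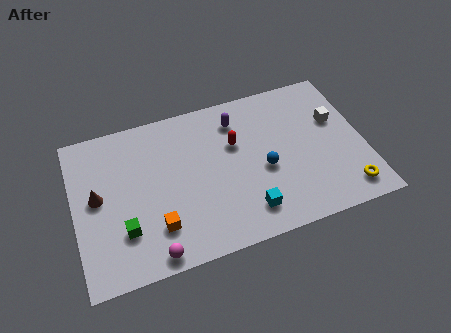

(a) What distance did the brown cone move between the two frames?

2.8

The brown cone moved from about (3.3, 6.2) to (1.1, 4.5), a distance of √(2.2² + 1.7²) ≈ 2.8.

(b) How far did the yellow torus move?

3.3

The yellow torus was near (10.0, 3.4) before and (12.6, 1.3) after, so it travelled √(2.6² + 2.1²) ≈ 3.3 units.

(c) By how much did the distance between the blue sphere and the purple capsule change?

-0.3

Before: roughly 3.6 units apart; after: 3.3. That's 0.3 units closer together.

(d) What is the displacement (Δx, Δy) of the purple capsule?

(-1.8, 0.9)

The purple capsule started near (9.7, 5.8) and ended near (7.9, 6.7).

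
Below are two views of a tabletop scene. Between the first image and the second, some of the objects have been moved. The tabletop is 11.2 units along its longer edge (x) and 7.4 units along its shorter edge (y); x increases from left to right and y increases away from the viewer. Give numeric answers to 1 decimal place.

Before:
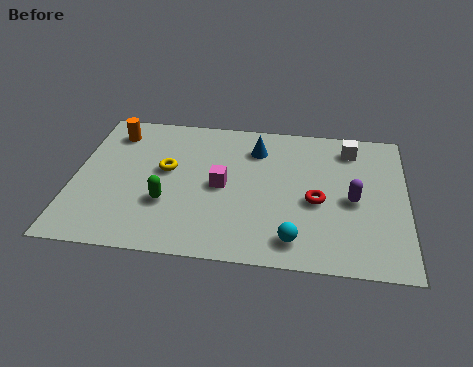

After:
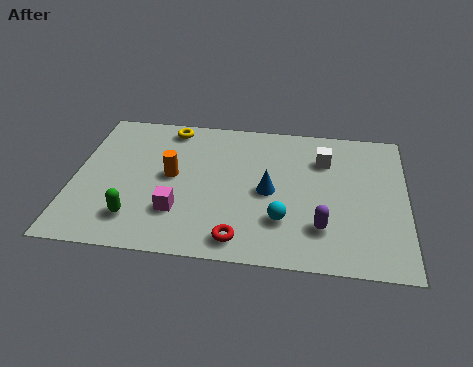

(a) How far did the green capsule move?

1.3

The green capsule moved from about (3.2, 2.5) to (2.2, 1.6), a distance of √(1.0² + 0.9²) ≈ 1.3.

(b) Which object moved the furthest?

the red torus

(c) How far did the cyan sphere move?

1.0

From (7.5, 1.2) to (7.1, 2.1), the cyan sphere covered √(0.4² + 0.9²) ≈ 1.0 units.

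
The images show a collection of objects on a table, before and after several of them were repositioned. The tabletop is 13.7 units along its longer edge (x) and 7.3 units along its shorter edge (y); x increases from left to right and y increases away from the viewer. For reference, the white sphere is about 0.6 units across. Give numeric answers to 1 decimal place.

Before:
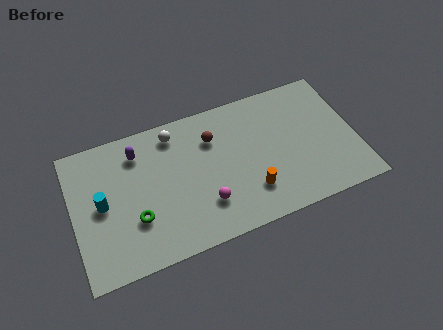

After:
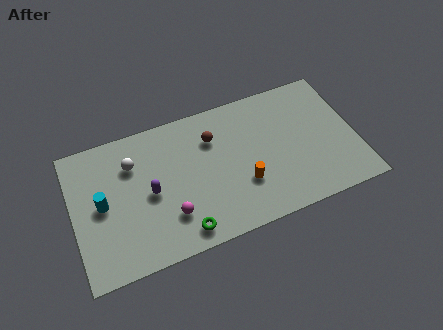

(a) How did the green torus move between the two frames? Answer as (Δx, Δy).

(2.1, -1.4)

The green torus was at about (2.9, 2.4) and moved to about (5.0, 1.0).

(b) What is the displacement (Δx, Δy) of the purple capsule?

(0.4, -2.3)

The purple capsule was at about (3.3, 5.8) and moved to about (3.7, 3.5).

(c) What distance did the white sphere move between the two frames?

2.3

The white sphere was near (5.1, 6.2) before and (3.0, 5.3) after, so it travelled √(2.1² + 0.9²) ≈ 2.3 units.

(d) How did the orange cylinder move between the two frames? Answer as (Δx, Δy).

(-0.3, 0.5)

From the two frames, the orange cylinder sits at roughly (8.4, 1.9) before and (8.1, 2.4) after.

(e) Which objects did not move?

the brown sphere and the cyan cylinder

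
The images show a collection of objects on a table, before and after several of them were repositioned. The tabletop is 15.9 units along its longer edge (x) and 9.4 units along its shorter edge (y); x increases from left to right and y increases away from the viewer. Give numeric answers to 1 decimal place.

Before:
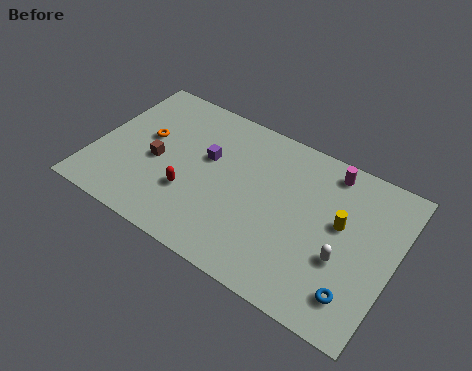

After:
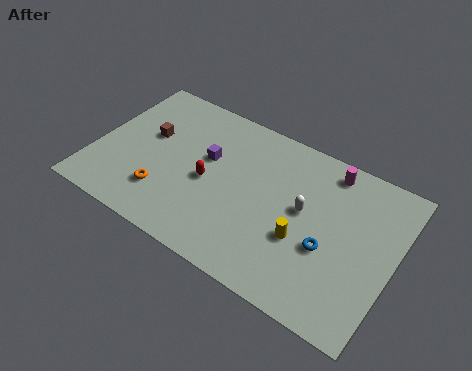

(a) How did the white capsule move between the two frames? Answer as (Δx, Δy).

(-2.3, 1.7)

The white capsule was at about (13.4, 3.5) and moved to about (11.1, 5.2).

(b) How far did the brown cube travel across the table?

1.6

The brown cube was near (3.3, 4.2) before and (2.6, 5.6) after, so it travelled √(0.7² + 1.4²) ≈ 1.6 units.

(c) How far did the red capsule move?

1.4

From (5.3, 3.1) to (6.1, 4.3), the red capsule covered √(0.8² + 1.2²) ≈ 1.4 units.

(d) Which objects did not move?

the magenta cylinder and the purple cube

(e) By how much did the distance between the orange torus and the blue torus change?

-3.6

Before: roughly 12.3 units apart; after: 8.7. That's 3.6 units closer together.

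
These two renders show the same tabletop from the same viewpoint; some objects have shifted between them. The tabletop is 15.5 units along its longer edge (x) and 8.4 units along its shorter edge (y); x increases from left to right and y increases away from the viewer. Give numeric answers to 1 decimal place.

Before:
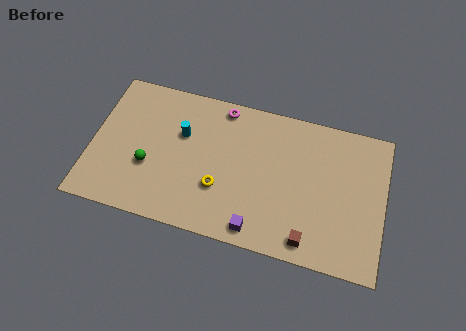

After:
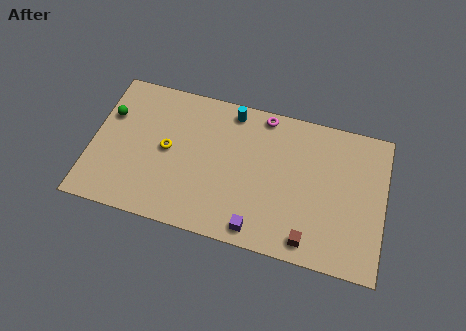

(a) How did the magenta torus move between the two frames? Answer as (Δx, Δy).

(2.2, 0.1)

The magenta torus was at about (6.7, 7.5) and moved to about (8.9, 7.6).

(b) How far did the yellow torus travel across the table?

3.3

From (6.9, 2.8) to (4.0, 4.3), the yellow torus covered √(2.9² + 1.5²) ≈ 3.3 units.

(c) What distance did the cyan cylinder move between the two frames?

3.2

From (4.7, 5.4) to (7.2, 7.4), the cyan cylinder covered √(2.5² + 2.0²) ≈ 3.2 units.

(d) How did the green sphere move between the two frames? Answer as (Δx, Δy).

(-2.3, 2.5)

The green sphere started near (3.1, 3.1) and ended near (0.8, 5.6).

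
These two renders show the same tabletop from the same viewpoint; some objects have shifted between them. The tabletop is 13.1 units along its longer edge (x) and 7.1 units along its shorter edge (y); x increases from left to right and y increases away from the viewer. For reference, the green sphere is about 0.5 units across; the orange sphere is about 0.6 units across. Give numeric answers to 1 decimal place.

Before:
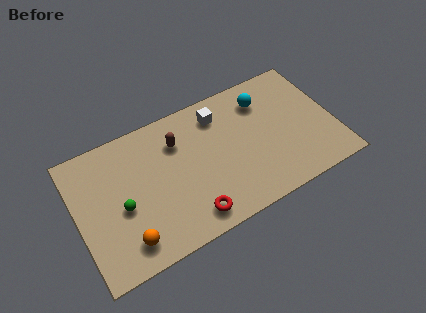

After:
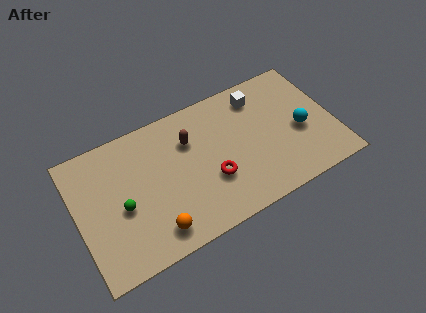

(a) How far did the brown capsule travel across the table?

0.6

The brown capsule moved from about (5.3, 5.2) to (5.9, 5.0), a distance of √(0.6² + 0.2²) ≈ 0.6.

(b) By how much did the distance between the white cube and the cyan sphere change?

+0.9

The distance was about 2.3 in the first image and 3.2 in the second, so they moved 0.9 units further apart.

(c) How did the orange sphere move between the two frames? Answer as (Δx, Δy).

(1.4, -0.1)

The orange sphere started near (2.2, 1.3) and ended near (3.6, 1.2).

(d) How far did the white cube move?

2.1

From (7.5, 5.7) to (9.6, 5.8), the white cube covered √(2.1² + 0.1²) ≈ 2.1 units.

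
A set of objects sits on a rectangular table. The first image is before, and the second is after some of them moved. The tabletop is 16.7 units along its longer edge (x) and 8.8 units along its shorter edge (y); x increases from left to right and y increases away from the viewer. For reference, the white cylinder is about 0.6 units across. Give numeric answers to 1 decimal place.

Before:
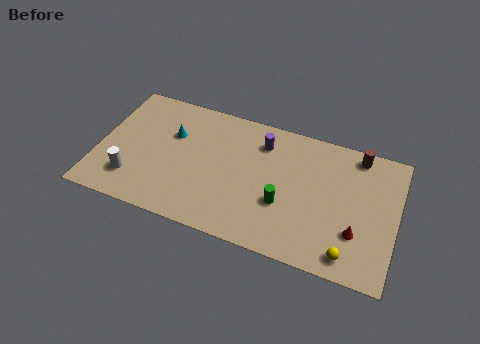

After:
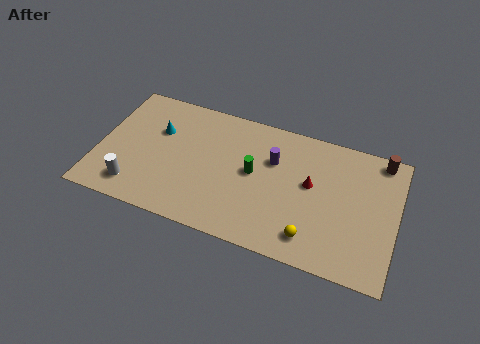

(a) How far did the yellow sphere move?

2.1

The yellow sphere moved from about (14.3, 1.2) to (12.2, 1.6), a distance of √(2.1² + 0.4²) ≈ 2.1.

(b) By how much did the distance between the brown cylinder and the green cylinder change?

+1.6

They were about 6.0 units apart before and 7.6 after — 1.6 units further apart.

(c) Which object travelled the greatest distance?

the red cone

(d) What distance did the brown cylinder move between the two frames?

1.3

From (14.3, 7.8) to (15.6, 7.9), the brown cylinder covered √(1.3² + 0.1²) ≈ 1.3 units.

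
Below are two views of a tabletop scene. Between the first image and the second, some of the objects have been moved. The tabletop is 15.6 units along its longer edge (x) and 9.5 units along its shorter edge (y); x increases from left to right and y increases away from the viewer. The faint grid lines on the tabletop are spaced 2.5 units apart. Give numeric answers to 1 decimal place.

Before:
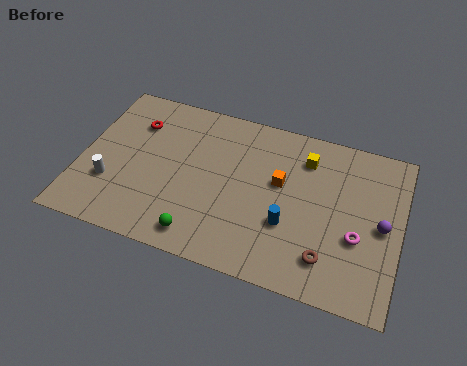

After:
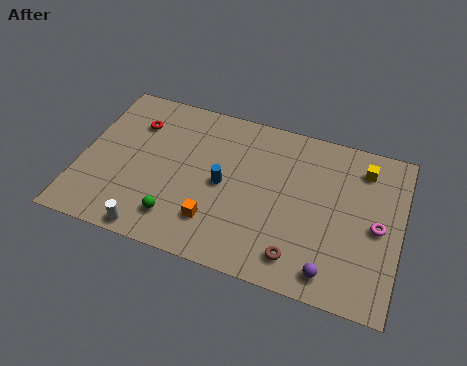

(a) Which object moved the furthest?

the orange cube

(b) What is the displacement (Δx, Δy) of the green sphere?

(-1.2, 0.6)

From the two frames, the green sphere sits at roughly (6.2, 1.3) before and (5.0, 1.9) after.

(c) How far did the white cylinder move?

3.2

The white cylinder moved from about (1.6, 3.0) to (3.9, 0.8), a distance of √(2.3² + 2.2²) ≈ 3.2.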